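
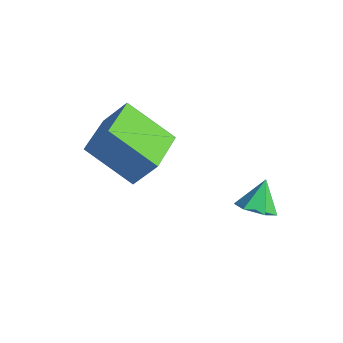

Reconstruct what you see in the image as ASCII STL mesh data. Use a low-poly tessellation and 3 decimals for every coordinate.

solid 
facet normal 0.264 -0.596 -0.758
outer loop
vertex 0.423 -0.272 1.527
vertex -0.218 -0.107 1.174
vertex 0.393 0.312 1.057
endloop
endfacet
facet normal 0.729 0.451 0.514
outer loop
vertex 0.423 -0.272 1.527
vertex 0.393 0.312 1.057
vertex -0.542 0.627 2.106
endloop
endfacet
facet normal 0.264 -0.597 -0.758
outer loop
vertex 0.393 0.312 1.057
vertex -0.218 -0.107 1.174
vertex -0.247 0.477 0.704
endloop
endfacet
facet normal 0.273 0.961 -0.045
outer loop
vertex 0.393 0.312 1.057
vertex -0.247 0.477 0.704
vertex -0.542 0.627 2.106
endloop
endfacet
facet normal 0.263 -0.597 -0.758
outer loop
vertex -0.247 0.477 0.704
vertex -0.218 -0.107 1.174
vertex -0.859 0.059 0.821
endloop
endfacet
facet normal -0.578 0.789 -0.206
outer loop
vertex -0.247 0.477 0.704
vertex -0.859 0.059 0.821
vertex -0.542 0.627 2.106
endloop
endfacet
facet normal 0.264 -0.596 -0.759
outer loop
vertex -0.859 0.059 0.821
vertex -0.218 -0.107 1.174
vertex -0.829 -0.525 1.29
endloop
endfacet
facet normal -0.975 0.106 0.194
outer loop
vertex -0.859 0.059 0.821
vertex -0.829 -0.525 1.29
vertex -0.542 0.627 2.106
endloop
endfacet
facet normal 0.264 -0.596 -0.758
outer loop
vertex -0.829 -0.525 1.29
vertex -0.218 -0.107 1.174
vertex -0.189 -0.691 1.643
endloop
endfacet
facet normal -0.520 -0.404 0.753
outer loop
vertex -0.829 -0.525 1.29
vertex -0.189 -0.691 1.643
vertex -0.542 0.627 2.106
endloop
endfacet
facet normal 0.264 -0.596 -0.758
outer loop
vertex -0.189 -0.691 1.643
vertex -0.218 -0.107 1.174
vertex 0.423 -0.272 1.527
endloop
endfacet
facet normal 0.332 -0.232 0.914
outer loop
vertex -0.189 -0.691 1.643
vertex 0.423 -0.272 1.527
vertex -0.542 0.627 2.106
endloop
endfacet
facet normal -0.444 -0.381 -0.811
outer loop
vertex -4.16 -4.163 4.143
vertex -5.103 -2.62 3.935
vertex -2.603 -3.377 2.921
endloop
endfacet
facet normal 0.518 -0.848 0.115
outer loop
vertex -1.977 -2.84 4.065
vertex -4.16 -4.163 4.143
vertex -2.603 -3.377 2.921
endloop
endfacet
facet normal -0.444 -0.381 -0.811
outer loop
vertex -2.603 -3.377 2.921
vertex -5.103 -2.62 3.935
vertex -3.546 -1.834 2.713
endloop
endfacet
facet normal 0.731 0.370 -0.574
outer loop
vertex -3.546 -1.834 2.713
vertex -1.977 -2.84 4.065
vertex -2.603 -3.377 2.921
endloop
endfacet
facet normal -0.731 -0.370 0.574
outer loop
vertex -4.16 -4.163 4.143
vertex -4.477 -2.083 5.079
vertex -5.103 -2.62 3.935
endloop
endfacet
facet normal 0.518 -0.848 0.115
outer loop
vertex -3.534 -3.626 5.287
vertex -4.16 -4.163 4.143
vertex -1.977 -2.84 4.065
endloop
endfacet
facet normal -0.731 -0.370 0.574
outer loop
vertex -3.534 -3.626 5.287
vertex -4.477 -2.083 5.079
vertex -4.16 -4.163 4.143
endloop
endfacet
facet normal -0.518 0.848 -0.115
outer loop
vertex -5.103 -2.62 3.935
vertex -4.477 -2.083 5.079
vertex -3.546 -1.834 2.713
endloop
endfacet
facet normal 0.731 0.370 -0.574
outer loop
vertex -2.92 -1.297 3.857
vertex -1.977 -2.84 4.065
vertex -3.546 -1.834 2.713
endloop
endfacet
facet normal -0.518 0.848 -0.115
outer loop
vertex -3.546 -1.834 2.713
vertex -4.477 -2.083 5.079
vertex -2.92 -1.297 3.857
endloop
endfacet
facet normal 0.444 0.381 0.811
outer loop
vertex -2.92 -1.297 3.857
vertex -3.534 -3.626 5.287
vertex -1.977 -2.84 4.065
endloop
endfacet
facet normal 0.444 0.381 0.811
outer loop
vertex -4.477 -2.083 5.079
vertex -3.534 -3.626 5.287
vertex -2.92 -1.297 3.857
endloop
endfacet

endsolid


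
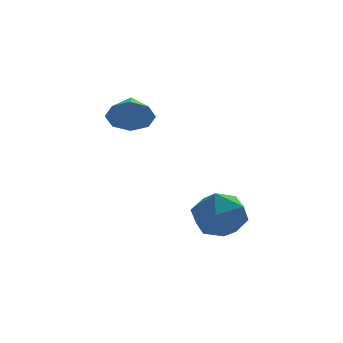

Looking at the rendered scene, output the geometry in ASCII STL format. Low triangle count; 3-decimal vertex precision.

solid 
facet normal -0.165 -0.890 -0.426
outer loop
vertex 0.697 -0.492 0.001
vertex 0.034 -0.644 0.575
vertex 0.096 -0.27 -0.23
endloop
endfacet
facet normal 0.460 0.748 -0.478
outer loop
vertex 0.697 -0.492 0.001
vertex 0.096 -0.27 -0.23
vertex 0.246 0.504 1.125
endloop
endfacet
facet normal -0.165 -0.890 -0.426
outer loop
vertex 0.096 -0.27 -0.23
vertex 0.034 -0.644 0.575
vertex -0.542 -0.267 0.011
endloop
endfacet
facet normal -0.175 0.863 -0.474
outer loop
vertex 0.096 -0.27 -0.23
vertex -0.542 -0.267 0.011
vertex 0.246 0.504 1.125
endloop
endfacet
facet normal -0.165 -0.889 -0.426
outer loop
vertex -0.542 -0.267 0.011
vertex 0.034 -0.644 0.575
vertex -0.842 -0.485 0.582
endloop
endfacet
facet normal -0.656 0.753 -0.057
outer loop
vertex -0.542 -0.267 0.011
vertex -0.842 -0.485 0.582
vertex 0.246 0.504 1.125
endloop
endfacet
facet normal -0.165 -0.890 -0.426
outer loop
vertex -0.842 -0.485 0.582
vertex 0.034 -0.644 0.575
vertex -0.629 -0.796 1.149
endloop
endfacet
facet normal -0.700 0.481 0.527
outer loop
vertex -0.842 -0.485 0.582
vertex -0.629 -0.796 1.149
vertex 0.246 0.504 1.125
endloop
endfacet
facet normal -0.164 -0.890 -0.426
outer loop
vertex -0.629 -0.796 1.149
vertex 0.034 -0.644 0.575
vertex -0.028 -1.018 1.381
endloop
endfacet
facet normal -0.284 0.209 0.936
outer loop
vertex -0.629 -0.796 1.149
vertex -0.028 -1.018 1.381
vertex 0.246 0.504 1.125
endloop
endfacet
facet normal -0.165 -0.890 -0.426
outer loop
vertex -0.028 -1.018 1.381
vertex 0.034 -0.644 0.575
vertex 0.609 -1.021 1.14
endloop
endfacet
facet normal 0.353 0.093 0.931
outer loop
vertex -0.028 -1.018 1.381
vertex 0.609 -1.021 1.14
vertex 0.246 0.504 1.125
endloop
endfacet
facet normal -0.165 -0.890 -0.426
outer loop
vertex 0.609 -1.021 1.14
vertex 0.034 -0.644 0.575
vertex 0.909 -0.803 0.569
endloop
endfacet
facet normal 0.833 0.203 0.515
outer loop
vertex 0.609 -1.021 1.14
vertex 0.909 -0.803 0.569
vertex 0.246 0.504 1.125
endloop
endfacet
facet normal -0.165 -0.890 -0.426
outer loop
vertex 0.909 -0.803 0.569
vertex 0.034 -0.644 0.575
vertex 0.697 -0.492 0.001
endloop
endfacet
facet normal 0.878 0.474 -0.068
outer loop
vertex 0.909 -0.803 0.569
vertex 0.697 -0.492 0.001
vertex 0.246 0.504 1.125
endloop
endfacet
facet normal -0.617 0.301 0.727
outer loop
vertex 2.319 -2.345 -2.895
vertex 1.692 -3.267 -3.045
vertex 2.547 -3.281 -2.314
endloop
endfacet
facet normal 0.048 0.535 0.843
outer loop
vertex 2.319 -2.345 -2.895
vertex 2.547 -3.281 -2.314
vertex 3.386 -2.67 -2.749
endloop
endfacet
facet normal 0.244 0.928 0.282
outer loop
vertex 2.319 -2.345 -2.895
vertex 3.386 -2.67 -2.749
vertex 3.049 -2.278 -3.748
endloop
endfacet
facet normal -0.298 0.937 -0.182
outer loop
vertex 2.319 -2.345 -2.895
vertex 3.049 -2.278 -3.748
vertex 2.002 -2.647 -3.931
endloop
endfacet
facet normal -0.830 0.549 0.094
outer loop
vertex 2.319 -2.345 -2.895
vertex 2.002 -2.647 -3.931
vertex 1.692 -3.267 -3.045
endloop
endfacet
facet normal 0.479 -0.033 0.877
outer loop
vertex 3.386 -2.67 -2.749
vertex 2.547 -3.281 -2.314
vertex 3.418 -3.793 -2.809
endloop
endfacet
facet normal -0.596 -0.411 0.689
outer loop
vertex 2.547 -3.281 -2.314
vertex 1.692 -3.267 -3.045
vertex 2.371 -4.162 -2.992
endloop
endfacet
facet normal -0.942 -0.009 -0.336
outer loop
vertex 1.692 -3.267 -3.045
vertex 2.002 -2.647 -3.931
vertex 2.034 -3.77 -3.991
endloop
endfacet
facet normal -0.081 0.618 -0.782
outer loop
vertex 2.002 -2.647 -3.931
vertex 3.049 -2.278 -3.748
vertex 2.873 -3.159 -4.426
endloop
endfacet
facet normal 0.797 0.603 -0.032
outer loop
vertex 3.049 -2.278 -3.748
vertex 3.386 -2.67 -2.749
vertex 3.728 -3.173 -3.695
endloop
endfacet
facet normal 0.298 -0.937 0.182
outer loop
vertex 3.101 -4.095 -3.845
vertex 3.418 -3.793 -2.809
vertex 2.371 -4.162 -2.992
endloop
endfacet
facet normal -0.244 -0.928 -0.282
outer loop
vertex 3.101 -4.095 -3.845
vertex 2.371 -4.162 -2.992
vertex 2.034 -3.77 -3.991
endloop
endfacet
facet normal -0.048 -0.535 -0.843
outer loop
vertex 3.101 -4.095 -3.845
vertex 2.034 -3.77 -3.991
vertex 2.873 -3.159 -4.426
endloop
endfacet
facet normal 0.617 -0.301 -0.727
outer loop
vertex 3.101 -4.095 -3.845
vertex 2.873 -3.159 -4.426
vertex 3.728 -3.173 -3.695
endloop
endfacet
facet normal 0.830 -0.549 -0.094
outer loop
vertex 3.101 -4.095 -3.845
vertex 3.728 -3.173 -3.695
vertex 3.418 -3.793 -2.809
endloop
endfacet
facet normal 0.081 -0.618 0.782
outer loop
vertex 2.371 -4.162 -2.992
vertex 3.418 -3.793 -2.809
vertex 2.547 -3.281 -2.314
endloop
endfacet
facet normal -0.797 -0.603 0.032
outer loop
vertex 2.034 -3.77 -3.991
vertex 2.371 -4.162 -2.992
vertex 1.692 -3.267 -3.045
endloop
endfacet
facet normal -0.479 0.033 -0.877
outer loop
vertex 2.873 -3.159 -4.426
vertex 2.034 -3.77 -3.991
vertex 2.002 -2.647 -3.931
endloop
endfacet
facet normal 0.596 0.411 -0.689
outer loop
vertex 3.728 -3.173 -3.695
vertex 2.873 -3.159 -4.426
vertex 3.049 -2.278 -3.748
endloop
endfacet
facet normal 0.942 0.009 0.336
outer loop
vertex 3.418 -3.793 -2.809
vertex 3.728 -3.173 -3.695
vertex 3.386 -2.67 -2.749
endloop
endfacet

endsolid


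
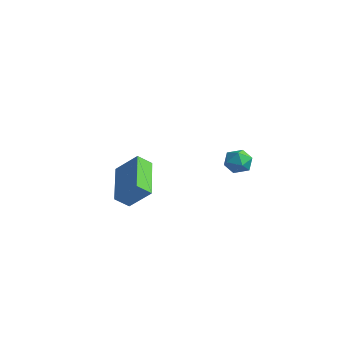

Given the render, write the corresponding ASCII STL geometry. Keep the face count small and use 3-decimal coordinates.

solid 
facet normal 0.263 0.898 0.353
outer loop
vertex -1.313 2.43 -0.026
vertex -1.559 2.24 0.641
vertex -0.859 2.108 0.456
endloop
endfacet
facet normal 0.690 0.700 -0.182
outer loop
vertex -1.313 2.43 -0.026
vertex -0.859 2.108 0.456
vertex -0.845 1.91 -0.253
endloop
endfacet
facet normal 0.285 0.587 -0.758
outer loop
vertex -1.313 2.43 -0.026
vertex -0.845 1.91 -0.253
vertex -1.536 1.919 -0.506
endloop
endfacet
facet normal -0.393 0.715 -0.578
outer loop
vertex -1.313 2.43 -0.026
vertex -1.536 1.919 -0.506
vertex -1.978 2.123 0.047
endloop
endfacet
facet normal -0.407 0.907 0.108
outer loop
vertex -1.313 2.43 -0.026
vertex -1.978 2.123 0.047
vertex -1.559 2.24 0.641
endloop
endfacet
facet normal 0.997 0.081 -0.003
outer loop
vertex -0.845 1.91 -0.253
vertex -0.859 2.108 0.456
vertex -0.802 1.397 0.273
endloop
endfacet
facet normal 0.304 0.400 0.865
outer loop
vertex -0.859 2.108 0.456
vertex -1.559 2.24 0.641
vertex -1.244 1.601 0.826
endloop
endfacet
facet normal -0.780 0.415 0.468
outer loop
vertex -1.559 2.24 0.641
vertex -1.978 2.123 0.047
vertex -1.935 1.61 0.573
endloop
endfacet
facet normal -0.758 0.105 -0.644
outer loop
vertex -1.978 2.123 0.047
vertex -1.536 1.919 -0.506
vertex -1.921 1.412 -0.136
endloop
endfacet
facet normal 0.341 -0.103 -0.935
outer loop
vertex -1.536 1.919 -0.506
vertex -0.845 1.91 -0.253
vertex -1.221 1.28 -0.321
endloop
endfacet
facet normal 0.393 -0.715 0.578
outer loop
vertex -1.467 1.09 0.346
vertex -0.802 1.397 0.273
vertex -1.244 1.601 0.826
endloop
endfacet
facet normal -0.285 -0.587 0.758
outer loop
vertex -1.467 1.09 0.346
vertex -1.244 1.601 0.826
vertex -1.935 1.61 0.573
endloop
endfacet
facet normal -0.690 -0.700 0.182
outer loop
vertex -1.467 1.09 0.346
vertex -1.935 1.61 0.573
vertex -1.921 1.412 -0.136
endloop
endfacet
facet normal -0.263 -0.898 -0.353
outer loop
vertex -1.467 1.09 0.346
vertex -1.921 1.412 -0.136
vertex -1.221 1.28 -0.321
endloop
endfacet
facet normal 0.407 -0.907 -0.108
outer loop
vertex -1.467 1.09 0.346
vertex -1.221 1.28 -0.321
vertex -0.802 1.397 0.273
endloop
endfacet
facet normal 0.758 -0.105 0.644
outer loop
vertex -1.244 1.601 0.826
vertex -0.802 1.397 0.273
vertex -0.859 2.108 0.456
endloop
endfacet
facet normal -0.341 0.103 0.935
outer loop
vertex -1.935 1.61 0.573
vertex -1.244 1.601 0.826
vertex -1.559 2.24 0.641
endloop
endfacet
facet normal -0.997 -0.081 0.003
outer loop
vertex -1.921 1.412 -0.136
vertex -1.935 1.61 0.573
vertex -1.978 2.123 0.047
endloop
endfacet
facet normal -0.304 -0.400 -0.865
outer loop
vertex -1.221 1.28 -0.321
vertex -1.921 1.412 -0.136
vertex -1.536 1.919 -0.506
endloop
endfacet
facet normal 0.780 -0.415 -0.468
outer loop
vertex -0.802 1.397 0.273
vertex -1.221 1.28 -0.321
vertex -0.845 1.91 -0.253
endloop
endfacet
facet normal -0.674 0.669 0.313
outer loop
vertex -2.892 -2.983 1.779
vertex -2.579 -2.412 1.232
vertex -3.802 -3.434 0.786
endloop
endfacet
facet normal -0.369 -0.671 0.643
outer loop
vertex -2.341 -4.888 0.108
vertex -2.892 -2.983 1.779
vertex -3.802 -3.434 0.786
endloop
endfacet
facet normal -0.674 0.669 0.314
outer loop
vertex -3.802 -3.434 0.786
vertex -2.579 -2.412 1.232
vertex -3.489 -2.863 0.24
endloop
endfacet
facet normal -0.640 -0.318 -0.699
outer loop
vertex -3.489 -2.863 0.24
vertex -2.341 -4.888 0.108
vertex -3.802 -3.434 0.786
endloop
endfacet
facet normal 0.641 0.318 0.699
outer loop
vertex -2.892 -2.983 1.779
vertex -1.118 -3.866 0.554
vertex -2.579 -2.412 1.232
endloop
endfacet
facet normal -0.369 -0.671 0.643
outer loop
vertex -1.431 -4.437 1.1
vertex -2.892 -2.983 1.779
vertex -2.341 -4.888 0.108
endloop
endfacet
facet normal 0.641 0.317 0.699
outer loop
vertex -1.431 -4.437 1.1
vertex -1.118 -3.866 0.554
vertex -2.892 -2.983 1.779
endloop
endfacet
facet normal 0.369 0.671 -0.643
outer loop
vertex -2.579 -2.412 1.232
vertex -1.118 -3.866 0.554
vertex -3.489 -2.863 0.24
endloop
endfacet
facet normal -0.641 -0.318 -0.699
outer loop
vertex -2.028 -4.317 -0.439
vertex -2.341 -4.888 0.108
vertex -3.489 -2.863 0.24
endloop
endfacet
facet normal 0.369 0.671 -0.643
outer loop
vertex -3.489 -2.863 0.24
vertex -1.118 -3.866 0.554
vertex -2.028 -4.317 -0.439
endloop
endfacet
facet normal 0.673 -0.669 -0.313
outer loop
vertex -2.028 -4.317 -0.439
vertex -1.431 -4.437 1.1
vertex -2.341 -4.888 0.108
endloop
endfacet
facet normal 0.674 -0.669 -0.314
outer loop
vertex -1.118 -3.866 0.554
vertex -1.431 -4.437 1.1
vertex -2.028 -4.317 -0.439
endloop
endfacet

endsolid


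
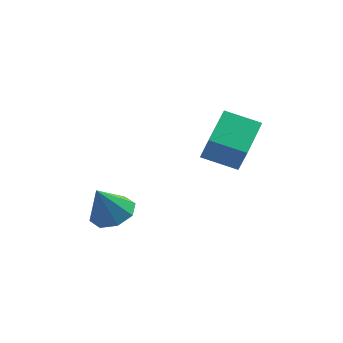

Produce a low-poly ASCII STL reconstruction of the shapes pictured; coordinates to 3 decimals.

solid 
facet normal 0.340 0.254 -0.906
outer loop
vertex -1.342 -2.451 -0.183
vertex -2.218 -1.942 -0.369
vertex -1.306 -1.696 0.042
endloop
endfacet
facet normal 0.658 -0.244 0.713
outer loop
vertex -1.342 -2.451 -0.183
vertex -1.306 -1.696 0.042
vertex -2.802 -2.378 1.189
endloop
endfacet
facet normal 0.340 0.252 -0.906
outer loop
vertex -1.306 -1.696 0.042
vertex -2.218 -1.942 -0.369
vertex -1.804 -1.085 0.025
endloop
endfacet
facet normal 0.445 0.385 0.809
outer loop
vertex -1.306 -1.696 0.042
vertex -1.804 -1.085 0.025
vertex -2.802 -2.378 1.189
endloop
endfacet
facet normal 0.339 0.253 -0.906
outer loop
vertex -1.804 -1.085 0.025
vertex -2.218 -1.942 -0.369
vertex -2.545 -0.977 -0.222
endloop
endfacet
facet normal -0.125 0.715 0.688
outer loop
vertex -1.804 -1.085 0.025
vertex -2.545 -0.977 -0.222
vertex -2.802 -2.378 1.189
endloop
endfacet
facet normal 0.339 0.253 -0.906
outer loop
vertex -2.545 -0.977 -0.222
vertex -2.218 -1.942 -0.369
vertex -3.094 -1.434 -0.555
endloop
endfacet
facet normal -0.717 0.555 0.421
outer loop
vertex -2.545 -0.977 -0.222
vertex -3.094 -1.434 -0.555
vertex -2.802 -2.378 1.189
endloop
endfacet
facet normal 0.339 0.254 -0.906
outer loop
vertex -3.094 -1.434 -0.555
vertex -2.218 -1.942 -0.369
vertex -3.13 -2.189 -0.78
endloop
endfacet
facet normal -0.986 -0.002 0.164
outer loop
vertex -3.094 -1.434 -0.555
vertex -3.13 -2.189 -0.78
vertex -2.802 -2.378 1.189
endloop
endfacet
facet normal 0.339 0.254 -0.906
outer loop
vertex -3.13 -2.189 -0.78
vertex -2.218 -1.942 -0.369
vertex -2.631 -2.799 -0.764
endloop
endfacet
facet normal -0.773 -0.631 0.068
outer loop
vertex -3.13 -2.189 -0.78
vertex -2.631 -2.799 -0.764
vertex -2.802 -2.378 1.189
endloop
endfacet
facet normal 0.341 0.253 -0.905
outer loop
vertex -2.631 -2.799 -0.764
vertex -2.218 -1.942 -0.369
vertex -1.891 -2.908 -0.516
endloop
endfacet
facet normal -0.205 -0.960 0.189
outer loop
vertex -2.631 -2.799 -0.764
vertex -1.891 -2.908 -0.516
vertex -2.802 -2.378 1.189
endloop
endfacet
facet normal 0.339 0.253 -0.906
outer loop
vertex -1.891 -2.908 -0.516
vertex -2.218 -1.942 -0.369
vertex -1.342 -2.451 -0.183
endloop
endfacet
facet normal 0.389 -0.800 0.457
outer loop
vertex -1.891 -2.908 -0.516
vertex -1.342 -2.451 -0.183
vertex -2.802 -2.378 1.189
endloop
endfacet
facet normal -0.939 0.134 0.318
outer loop
vertex 1.625 -1.347 3.738
vertex 2.124 0.544 4.414
vertex 1.248 -0.76 2.376
endloop
endfacet
facet normal -0.241 -0.914 -0.327
outer loop
vertex 2.816 -0.984 1.846
vertex 1.625 -1.347 3.738
vertex 1.248 -0.76 2.376
endloop
endfacet
facet normal -0.939 0.134 0.318
outer loop
vertex 1.248 -0.76 2.376
vertex 2.124 0.544 4.414
vertex 1.747 1.131 3.052
endloop
endfacet
facet normal -0.246 0.383 -0.890
outer loop
vertex 1.747 1.131 3.052
vertex 2.816 -0.984 1.846
vertex 1.248 -0.76 2.376
endloop
endfacet
facet normal 0.246 -0.383 0.890
outer loop
vertex 1.625 -1.347 3.738
vertex 3.692 0.32 3.884
vertex 2.124 0.544 4.414
endloop
endfacet
facet normal -0.241 -0.914 -0.327
outer loop
vertex 3.193 -1.571 3.208
vertex 1.625 -1.347 3.738
vertex 2.816 -0.984 1.846
endloop
endfacet
facet normal 0.246 -0.383 0.890
outer loop
vertex 3.193 -1.571 3.208
vertex 3.692 0.32 3.884
vertex 1.625 -1.347 3.738
endloop
endfacet
facet normal 0.241 0.914 0.327
outer loop
vertex 2.124 0.544 4.414
vertex 3.692 0.32 3.884
vertex 1.747 1.131 3.052
endloop
endfacet
facet normal -0.246 0.383 -0.890
outer loop
vertex 3.315 0.907 2.522
vertex 2.816 -0.984 1.846
vertex 1.747 1.131 3.052
endloop
endfacet
facet normal 0.241 0.914 0.327
outer loop
vertex 1.747 1.131 3.052
vertex 3.692 0.32 3.884
vertex 3.315 0.907 2.522
endloop
endfacet
facet normal 0.939 -0.134 -0.318
outer loop
vertex 3.315 0.907 2.522
vertex 3.193 -1.571 3.208
vertex 2.816 -0.984 1.846
endloop
endfacet
facet normal 0.939 -0.134 -0.318
outer loop
vertex 3.692 0.32 3.884
vertex 3.193 -1.571 3.208
vertex 3.315 0.907 2.522
endloop
endfacet

endsolid


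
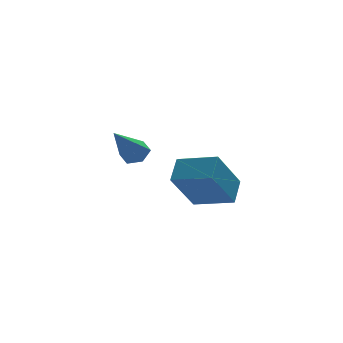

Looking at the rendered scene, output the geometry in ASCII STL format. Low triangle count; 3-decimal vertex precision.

solid 
facet normal -0.452 -0.701 -0.552
outer loop
vertex 2.88 -4.82 -1.2
vertex 1.737 -3.782 -1.582
vertex 3.937 -4.243 -2.797
endloop
endfacet
facet normal 0.719 -0.653 0.240
outer loop
vertex 4.443 -3.458 -2.178
vertex 2.88 -4.82 -1.2
vertex 3.937 -4.243 -2.797
endloop
endfacet
facet normal -0.452 -0.700 -0.552
outer loop
vertex 3.937 -4.243 -2.797
vertex 1.737 -3.782 -1.582
vertex 2.794 -3.205 -3.178
endloop
endfacet
facet normal 0.528 0.289 -0.798
outer loop
vertex 2.794 -3.205 -3.178
vertex 4.443 -3.458 -2.178
vertex 3.937 -4.243 -2.797
endloop
endfacet
facet normal -0.529 -0.289 0.798
outer loop
vertex 2.88 -4.82 -1.2
vertex 2.243 -2.997 -0.963
vertex 1.737 -3.782 -1.582
endloop
endfacet
facet normal 0.719 -0.652 0.240
outer loop
vertex 3.386 -4.035 -0.582
vertex 2.88 -4.82 -1.2
vertex 4.443 -3.458 -2.178
endloop
endfacet
facet normal -0.528 -0.288 0.799
outer loop
vertex 3.386 -4.035 -0.582
vertex 2.243 -2.997 -0.963
vertex 2.88 -4.82 -1.2
endloop
endfacet
facet normal -0.719 0.653 -0.240
outer loop
vertex 1.737 -3.782 -1.582
vertex 2.243 -2.997 -0.963
vertex 2.794 -3.205 -3.178
endloop
endfacet
facet normal 0.528 0.288 -0.799
outer loop
vertex 3.3 -2.42 -2.56
vertex 4.443 -3.458 -2.178
vertex 2.794 -3.205 -3.178
endloop
endfacet
facet normal -0.719 0.652 -0.240
outer loop
vertex 2.794 -3.205 -3.178
vertex 2.243 -2.997 -0.963
vertex 3.3 -2.42 -2.56
endloop
endfacet
facet normal 0.452 0.701 0.552
outer loop
vertex 3.3 -2.42 -2.56
vertex 3.386 -4.035 -0.582
vertex 4.443 -3.458 -2.178
endloop
endfacet
facet normal 0.452 0.700 0.552
outer loop
vertex 2.243 -2.997 -0.963
vertex 3.386 -4.035 -0.582
vertex 3.3 -2.42 -2.56
endloop
endfacet
facet normal 0.539 0.420 -0.730
outer loop
vertex 2.257 0.829 -1.595
vertex 1.866 0.597 -2.017
vertex 1.762 1.157 -1.772
endloop
endfacet
facet normal 0.117 0.603 0.789
outer loop
vertex 2.257 0.829 -1.595
vertex 1.762 1.157 -1.772
vertex 0.794 -0.237 -0.563
endloop
endfacet
facet normal 0.540 0.420 -0.730
outer loop
vertex 1.762 1.157 -1.772
vertex 1.866 0.597 -2.017
vertex 1.371 0.926 -2.194
endloop
endfacet
facet normal -0.679 0.690 0.252
outer loop
vertex 1.762 1.157 -1.772
vertex 1.371 0.926 -2.194
vertex 0.794 -0.237 -0.563
endloop
endfacet
facet normal 0.539 0.419 -0.731
outer loop
vertex 1.371 0.926 -2.194
vertex 1.866 0.597 -2.017
vertex 1.475 0.366 -2.438
endloop
endfacet
facet normal -0.937 -0.023 -0.348
outer loop
vertex 1.371 0.926 -2.194
vertex 1.475 0.366 -2.438
vertex 0.794 -0.237 -0.563
endloop
endfacet
facet normal 0.539 0.419 -0.731
outer loop
vertex 1.475 0.366 -2.438
vertex 1.866 0.597 -2.017
vertex 1.971 0.037 -2.261
endloop
endfacet
facet normal -0.399 -0.821 -0.409
outer loop
vertex 1.475 0.366 -2.438
vertex 1.971 0.037 -2.261
vertex 0.794 -0.237 -0.563
endloop
endfacet
facet normal 0.538 0.419 -0.731
outer loop
vertex 1.971 0.037 -2.261
vertex 1.866 0.597 -2.017
vertex 2.362 0.269 -1.84
endloop
endfacet
facet normal 0.399 -0.908 0.130
outer loop
vertex 1.971 0.037 -2.261
vertex 2.362 0.269 -1.84
vertex 0.794 -0.237 -0.563
endloop
endfacet
facet normal 0.539 0.420 -0.730
outer loop
vertex 2.362 0.269 -1.84
vertex 1.866 0.597 -2.017
vertex 2.257 0.829 -1.595
endloop
endfacet
facet normal 0.656 -0.196 0.729
outer loop
vertex 2.362 0.269 -1.84
vertex 2.257 0.829 -1.595
vertex 0.794 -0.237 -0.563
endloop
endfacet

endsolid


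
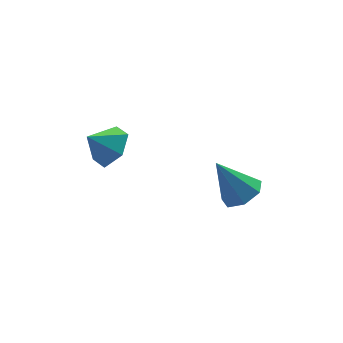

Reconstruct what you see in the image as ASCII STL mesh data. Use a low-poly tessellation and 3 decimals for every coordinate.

solid 
facet normal 0.410 -0.341 -0.846
outer loop
vertex 3.825 -1.745 -1.552
vertex 3.138 -1.712 -1.898
vertex 3.68 -1.167 -1.855
endloop
endfacet
facet normal 0.658 0.472 0.586
outer loop
vertex 3.825 -1.745 -1.552
vertex 3.68 -1.167 -1.855
vertex 2.462 -1.148 -0.502
endloop
endfacet
facet normal 0.409 -0.340 -0.846
outer loop
vertex 3.68 -1.167 -1.855
vertex 3.138 -1.712 -1.898
vertex 3.127 -0.999 -2.19
endloop
endfacet
facet normal 0.195 0.967 0.162
outer loop
vertex 3.68 -1.167 -1.855
vertex 3.127 -0.999 -2.19
vertex 2.462 -1.148 -0.502
endloop
endfacet
facet normal 0.410 -0.340 -0.846
outer loop
vertex 3.127 -0.999 -2.19
vertex 3.138 -1.712 -1.898
vertex 2.582 -1.368 -2.306
endloop
endfacet
facet normal -0.535 0.834 -0.137
outer loop
vertex 3.127 -0.999 -2.19
vertex 2.582 -1.368 -2.306
vertex 2.462 -1.148 -0.502
endloop
endfacet
facet normal 0.410 -0.341 -0.846
outer loop
vertex 2.582 -1.368 -2.306
vertex 3.138 -1.712 -1.898
vertex 2.456 -1.996 -2.114
endloop
endfacet
facet normal -0.982 0.171 -0.086
outer loop
vertex 2.582 -1.368 -2.306
vertex 2.456 -1.996 -2.114
vertex 2.462 -1.148 -0.502
endloop
endfacet
facet normal 0.410 -0.341 -0.846
outer loop
vertex 2.456 -1.996 -2.114
vertex 3.138 -1.712 -1.898
vertex 2.843 -2.409 -1.76
endloop
endfacet
facet normal -0.808 -0.520 0.277
outer loop
vertex 2.456 -1.996 -2.114
vertex 2.843 -2.409 -1.76
vertex 2.462 -1.148 -0.502
endloop
endfacet
facet normal 0.410 -0.341 -0.846
outer loop
vertex 2.843 -2.409 -1.76
vertex 3.138 -1.712 -1.898
vertex 3.452 -2.297 -1.51
endloop
endfacet
facet normal -0.146 -0.720 0.678
outer loop
vertex 2.843 -2.409 -1.76
vertex 3.452 -2.297 -1.51
vertex 2.462 -1.148 -0.502
endloop
endfacet
facet normal 0.410 -0.341 -0.846
outer loop
vertex 3.452 -2.297 -1.51
vertex 3.138 -1.712 -1.898
vertex 3.825 -1.745 -1.552
endloop
endfacet
facet normal 0.506 -0.280 0.816
outer loop
vertex 3.452 -2.297 -1.51
vertex 3.825 -1.745 -1.552
vertex 2.462 -1.148 -0.502
endloop
endfacet
facet normal 0.717 -0.170 -0.676
outer loop
vertex -0.281 -0.427 1.546
vertex -0.798 -0.196 0.939
vertex -0.315 0.368 1.31
endloop
endfacet
facet normal 0.150 0.287 0.946
outer loop
vertex -0.281 -0.427 1.546
vertex -0.315 0.368 1.31
vertex -1.522 -0.024 1.621
endloop
endfacet
facet normal 0.718 -0.171 -0.674
outer loop
vertex -0.315 0.368 1.31
vertex -0.798 -0.196 0.939
vertex -0.831 0.598 0.702
endloop
endfacet
facet normal -0.162 0.869 0.467
outer loop
vertex -0.315 0.368 1.31
vertex -0.831 0.598 0.702
vertex -1.522 -0.024 1.621
endloop
endfacet
facet normal 0.718 -0.172 -0.675
outer loop
vertex -0.831 0.598 0.702
vertex -0.798 -0.196 0.939
vertex -1.314 0.034 0.332
endloop
endfacet
facet normal -0.728 0.680 -0.087
outer loop
vertex -0.831 0.598 0.702
vertex -1.314 0.034 0.332
vertex -1.522 -0.024 1.621
endloop
endfacet
facet normal 0.718 -0.171 -0.675
outer loop
vertex -1.314 0.034 0.332
vertex -0.798 -0.196 0.939
vertex -1.281 -0.76 0.568
endloop
endfacet
facet normal -0.983 -0.089 -0.163
outer loop
vertex -1.314 0.034 0.332
vertex -1.281 -0.76 0.568
vertex -1.522 -0.024 1.621
endloop
endfacet
facet normal 0.718 -0.171 -0.675
outer loop
vertex -1.281 -0.76 0.568
vertex -0.798 -0.196 0.939
vertex -0.764 -0.991 1.176
endloop
endfacet
facet normal -0.671 -0.671 0.316
outer loop
vertex -1.281 -0.76 0.568
vertex -0.764 -0.991 1.176
vertex -1.522 -0.024 1.621
endloop
endfacet
facet normal 0.717 -0.171 -0.676
outer loop
vertex -0.764 -0.991 1.176
vertex -0.798 -0.196 0.939
vertex -0.281 -0.427 1.546
endloop
endfacet
facet normal -0.104 -0.482 0.870
outer loop
vertex -0.764 -0.991 1.176
vertex -0.281 -0.427 1.546
vertex -1.522 -0.024 1.621
endloop
endfacet

endsolid


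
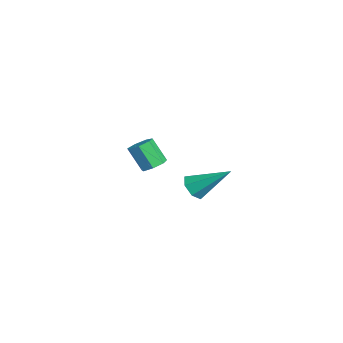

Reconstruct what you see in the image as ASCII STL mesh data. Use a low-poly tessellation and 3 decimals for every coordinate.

solid 
facet normal -0.334 -0.726 -0.601
outer loop
vertex 2.665 -0.652 -0.356
vertex 2.217 -0.84 0.12
vertex 2.138 -0.388 -0.382
endloop
endfacet
facet normal 0.388 0.718 -0.579
outer loop
vertex 2.665 -0.652 -0.356
vertex 2.138 -0.388 -0.382
vertex 2.863 0.56 1.28
endloop
endfacet
facet normal -0.335 -0.726 -0.601
outer loop
vertex 2.138 -0.388 -0.382
vertex 2.217 -0.84 0.12
vertex 1.671 -0.464 -0.03
endloop
endfacet
facet normal -0.385 0.864 -0.325
outer loop
vertex 2.138 -0.388 -0.382
vertex 1.671 -0.464 -0.03
vertex 2.863 0.56 1.28
endloop
endfacet
facet normal -0.335 -0.726 -0.601
outer loop
vertex 1.671 -0.464 -0.03
vertex 2.217 -0.84 0.12
vertex 1.615 -0.823 0.435
endloop
endfacet
facet normal -0.792 0.525 0.310
outer loop
vertex 1.671 -0.464 -0.03
vertex 1.615 -0.823 0.435
vertex 2.863 0.56 1.28
endloop
endfacet
facet normal -0.335 -0.725 -0.602
outer loop
vertex 1.615 -0.823 0.435
vertex 2.217 -0.84 0.12
vertex 2.012 -1.195 0.662
endloop
endfacet
facet normal -0.526 -0.044 0.849
outer loop
vertex 1.615 -0.823 0.435
vertex 2.012 -1.195 0.662
vertex 2.863 0.56 1.28
endloop
endfacet
facet normal -0.335 -0.725 -0.602
outer loop
vertex 2.012 -1.195 0.662
vertex 2.217 -0.84 0.12
vertex 2.564 -1.3 0.481
endloop
endfacet
facet normal 0.211 -0.414 0.885
outer loop
vertex 2.012 -1.195 0.662
vertex 2.564 -1.3 0.481
vertex 2.863 0.56 1.28
endloop
endfacet
facet normal -0.335 -0.725 -0.602
outer loop
vertex 2.564 -1.3 0.481
vertex 2.217 -0.84 0.12
vertex 2.855 -1.058 0.028
endloop
endfacet
facet normal 0.867 -0.308 0.392
outer loop
vertex 2.564 -1.3 0.481
vertex 2.855 -1.058 0.028
vertex 2.863 0.56 1.28
endloop
endfacet
facet normal -0.335 -0.725 -0.601
outer loop
vertex 2.855 -1.058 0.028
vertex 2.217 -0.84 0.12
vertex 2.665 -0.652 -0.356
endloop
endfacet
facet normal 0.945 0.197 -0.260
outer loop
vertex 2.855 -1.058 0.028
vertex 2.665 -0.652 -0.356
vertex 2.863 0.56 1.28
endloop
endfacet
facet normal 0.386 0.400 -0.831
outer loop
vertex -2.849 -2.051 -1.771
vertex -3.186 -1.516 -1.67
vertex -2.597 -1.661 -1.466
endloop
endfacet
facet normal 0.803 -0.589 0.089
outer loop
vertex -2.849 -2.051 -1.771
vertex -2.597 -1.661 -1.466
vertex -3.376 -2.598 -0.631
endloop
endfacet
facet normal 0.803 -0.589 0.089
outer loop
vertex -3.376 -2.598 -0.631
vertex -2.597 -1.661 -1.466
vertex -3.124 -2.208 -0.327
endloop
endfacet
facet normal -0.384 -0.400 0.832
outer loop
vertex -3.376 -2.598 -0.631
vertex -3.124 -2.208 -0.327
vertex -3.714 -2.064 -0.53
endloop
endfacet
facet normal 0.386 0.400 -0.831
outer loop
vertex -2.597 -1.661 -1.466
vertex -3.186 -1.516 -1.67
vertex -2.789 -1.162 -1.315
endloop
endfacet
facet normal 0.856 0.183 0.484
outer loop
vertex -2.597 -1.661 -1.466
vertex -2.789 -1.162 -1.315
vertex -3.124 -2.208 -0.327
endloop
endfacet
facet normal 0.856 0.183 0.484
outer loop
vertex -3.124 -2.208 -0.327
vertex -2.789 -1.162 -1.315
vertex -3.316 -1.709 -0.176
endloop
endfacet
facet normal -0.384 -0.400 0.832
outer loop
vertex -3.124 -2.208 -0.327
vertex -3.316 -1.709 -0.176
vertex -3.714 -2.064 -0.53
endloop
endfacet
facet normal 0.386 0.401 -0.831
outer loop
vertex -2.789 -1.162 -1.315
vertex -3.186 -1.516 -1.67
vertex -3.28 -0.93 -1.431
endloop
endfacet
facet normal 0.264 0.816 0.514
outer loop
vertex -2.789 -1.162 -1.315
vertex -3.28 -0.93 -1.431
vertex -3.316 -1.709 -0.176
endloop
endfacet
facet normal 0.264 0.816 0.514
outer loop
vertex -3.316 -1.709 -0.176
vertex -3.28 -0.93 -1.431
vertex -3.807 -1.477 -0.292
endloop
endfacet
facet normal -0.385 -0.399 0.832
outer loop
vertex -3.316 -1.709 -0.176
vertex -3.807 -1.477 -0.292
vertex -3.714 -2.064 -0.53
endloop
endfacet
facet normal 0.385 0.401 -0.831
outer loop
vertex -3.28 -0.93 -1.431
vertex -3.186 -1.516 -1.67
vertex -3.701 -1.14 -1.727
endloop
endfacet
facet normal -0.527 0.835 0.157
outer loop
vertex -3.28 -0.93 -1.431
vertex -3.701 -1.14 -1.727
vertex -3.807 -1.477 -0.292
endloop
endfacet
facet normal -0.527 0.835 0.157
outer loop
vertex -3.807 -1.477 -0.292
vertex -3.701 -1.14 -1.727
vertex -4.228 -1.687 -0.587
endloop
endfacet
facet normal -0.385 -0.399 0.833
outer loop
vertex -3.807 -1.477 -0.292
vertex -4.228 -1.687 -0.587
vertex -3.714 -2.064 -0.53
endloop
endfacet
facet normal 0.384 0.400 -0.832
outer loop
vertex -3.701 -1.14 -1.727
vertex -3.186 -1.516 -1.67
vertex -3.734 -1.633 -1.979
endloop
endfacet
facet normal -0.921 0.224 -0.318
outer loop
vertex -3.701 -1.14 -1.727
vertex -3.734 -1.633 -1.979
vertex -4.228 -1.687 -0.587
endloop
endfacet
facet normal -0.921 0.227 -0.318
outer loop
vertex -4.228 -1.687 -0.587
vertex -3.734 -1.633 -1.979
vertex -4.262 -2.18 -0.84
endloop
endfacet
facet normal -0.386 -0.400 0.831
outer loop
vertex -4.228 -1.687 -0.587
vertex -4.262 -2.18 -0.84
vertex -3.714 -2.064 -0.53
endloop
endfacet
facet normal 0.384 0.400 -0.832
outer loop
vertex -3.734 -1.633 -1.979
vertex -3.186 -1.516 -1.67
vertex -3.355 -2.039 -1.999
endloop
endfacet
facet normal -0.622 -0.553 -0.554
outer loop
vertex -3.734 -1.633 -1.979
vertex -3.355 -2.039 -1.999
vertex -4.262 -2.18 -0.84
endloop
endfacet
facet normal -0.621 -0.554 -0.554
outer loop
vertex -4.262 -2.18 -0.84
vertex -3.355 -2.039 -1.999
vertex -3.883 -2.586 -0.859
endloop
endfacet
facet normal -0.386 -0.399 0.832
outer loop
vertex -4.262 -2.18 -0.84
vertex -3.883 -2.586 -0.859
vertex -3.714 -2.064 -0.53
endloop
endfacet
facet normal 0.384 0.399 -0.832
outer loop
vertex -3.355 -2.039 -1.999
vertex -3.186 -1.516 -1.67
vertex -2.849 -2.051 -1.771
endloop
endfacet
facet normal 0.146 -0.917 -0.372
outer loop
vertex -3.355 -2.039 -1.999
vertex -2.849 -2.051 -1.771
vertex -3.883 -2.586 -0.859
endloop
endfacet
facet normal 0.146 -0.917 -0.372
outer loop
vertex -3.883 -2.586 -0.859
vertex -2.849 -2.051 -1.771
vertex -3.376 -2.598 -0.631
endloop
endfacet
facet normal -0.384 -0.400 0.832
outer loop
vertex -3.883 -2.586 -0.859
vertex -3.376 -2.598 -0.631
vertex -3.714 -2.064 -0.53
endloop
endfacet

endsolid


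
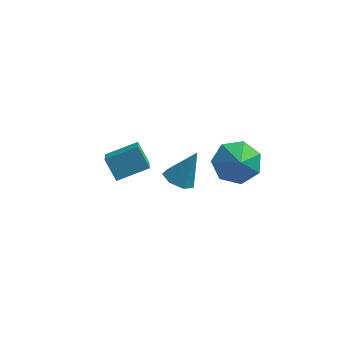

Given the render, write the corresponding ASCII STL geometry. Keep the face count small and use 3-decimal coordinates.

solid 
facet normal -0.830 -0.442 -0.340
outer loop
vertex -4.32 -1.044 -3.176
vertex -4.629 0.138 -3.957
vertex -3.743 -1.463 -4.039
endloop
endfacet
facet normal 0.213 -0.815 0.538
outer loop
vertex -2.531 -0.818 -3.543
vertex -4.32 -1.044 -3.176
vertex -3.743 -1.463 -4.039
endloop
endfacet
facet normal -0.830 -0.442 -0.340
outer loop
vertex -3.743 -1.463 -4.039
vertex -4.629 0.138 -3.957
vertex -4.052 -0.281 -4.82
endloop
endfacet
facet normal 0.515 -0.375 -0.771
outer loop
vertex -4.052 -0.281 -4.82
vertex -2.531 -0.818 -3.543
vertex -3.743 -1.463 -4.039
endloop
endfacet
facet normal -0.515 0.375 0.771
outer loop
vertex -4.32 -1.044 -3.176
vertex -3.417 0.783 -3.461
vertex -4.629 0.138 -3.957
endloop
endfacet
facet normal 0.213 -0.815 0.538
outer loop
vertex -3.108 -0.399 -2.68
vertex -4.32 -1.044 -3.176
vertex -2.531 -0.818 -3.543
endloop
endfacet
facet normal -0.515 0.375 0.771
outer loop
vertex -3.108 -0.399 -2.68
vertex -3.417 0.783 -3.461
vertex -4.32 -1.044 -3.176
endloop
endfacet
facet normal -0.213 0.815 -0.538
outer loop
vertex -4.629 0.138 -3.957
vertex -3.417 0.783 -3.461
vertex -4.052 -0.281 -4.82
endloop
endfacet
facet normal 0.515 -0.375 -0.771
outer loop
vertex -2.84 0.364 -4.324
vertex -2.531 -0.818 -3.543
vertex -4.052 -0.281 -4.82
endloop
endfacet
facet normal -0.213 0.815 -0.538
outer loop
vertex -4.052 -0.281 -4.82
vertex -3.417 0.783 -3.461
vertex -2.84 0.364 -4.324
endloop
endfacet
facet normal 0.830 0.442 0.340
outer loop
vertex -2.84 0.364 -4.324
vertex -3.108 -0.399 -2.68
vertex -2.531 -0.818 -3.543
endloop
endfacet
facet normal 0.830 0.442 0.340
outer loop
vertex -3.417 0.783 -3.461
vertex -3.108 -0.399 -2.68
vertex -2.84 0.364 -4.324
endloop
endfacet
facet normal -0.400 -0.282 -0.872
outer loop
vertex -0.428 -2.459 -2.37
vertex -0.886 -2.863 -2.029
vertex -0.952 -2.192 -2.216
endloop
endfacet
facet normal 0.437 0.897 -0.066
outer loop
vertex -0.428 -2.459 -2.37
vertex -0.952 -2.192 -2.216
vertex -0.254 -2.417 -0.651
endloop
endfacet
facet normal -0.400 -0.282 -0.872
outer loop
vertex -0.952 -2.192 -2.216
vertex -0.886 -2.863 -2.029
vertex -1.426 -2.431 -1.921
endloop
endfacet
facet normal -0.298 0.917 0.265
outer loop
vertex -0.952 -2.192 -2.216
vertex -1.426 -2.431 -1.921
vertex -0.254 -2.417 -0.651
endloop
endfacet
facet normal -0.400 -0.282 -0.872
outer loop
vertex -1.426 -2.431 -1.921
vertex -0.886 -2.863 -2.029
vertex -1.494 -2.995 -1.707
endloop
endfacet
facet normal -0.696 0.326 0.639
outer loop
vertex -1.426 -2.431 -1.921
vertex -1.494 -2.995 -1.707
vertex -0.254 -2.417 -0.651
endloop
endfacet
facet normal -0.400 -0.283 -0.872
outer loop
vertex -1.494 -2.995 -1.707
vertex -0.886 -2.863 -2.029
vertex -1.104 -3.46 -1.735
endloop
endfacet
facet normal -0.459 -0.432 0.776
outer loop
vertex -1.494 -2.995 -1.707
vertex -1.104 -3.46 -1.735
vertex -0.254 -2.417 -0.651
endloop
endfacet
facet normal -0.401 -0.283 -0.871
outer loop
vertex -1.104 -3.46 -1.735
vertex -0.886 -2.863 -2.029
vertex -0.551 -3.476 -1.984
endloop
endfacet
facet normal 0.235 -0.786 0.572
outer loop
vertex -1.104 -3.46 -1.735
vertex -0.551 -3.476 -1.984
vertex -0.254 -2.417 -0.651
endloop
endfacet
facet normal -0.401 -0.283 -0.871
outer loop
vertex -0.551 -3.476 -1.984
vertex -0.886 -2.863 -2.029
vertex -0.25 -3.031 -2.267
endloop
endfacet
facet normal 0.864 -0.470 0.181
outer loop
vertex -0.551 -3.476 -1.984
vertex -0.25 -3.031 -2.267
vertex -0.254 -2.417 -0.651
endloop
endfacet
facet normal -0.401 -0.282 -0.872
outer loop
vertex -0.25 -3.031 -2.267
vertex -0.886 -2.863 -2.029
vertex -0.428 -2.459 -2.37
endloop
endfacet
facet normal 0.955 0.279 -0.103
outer loop
vertex -0.25 -3.031 -2.267
vertex -0.428 -2.459 -2.37
vertex -0.254 -2.417 -0.651
endloop
endfacet
facet normal -0.280 0.693 -0.664
outer loop
vertex 1.886 -0.585 -1.93
vertex 1.05 -1.129 -2.145
vertex 1.172 -0.403 -1.439
endloop
endfacet
facet normal 0.578 0.072 0.813
outer loop
vertex 1.886 -0.585 -1.93
vertex 1.172 -0.403 -1.439
vertex 1.35 -1.871 -1.435
endloop
endfacet
facet normal -0.280 0.693 -0.664
outer loop
vertex 1.172 -0.403 -1.439
vertex 1.05 -1.129 -2.145
vertex 0.366 -0.768 -1.48
endloop
endfacet
facet normal -0.049 -0.003 0.999
outer loop
vertex 1.172 -0.403 -1.439
vertex 0.366 -0.768 -1.48
vertex 1.35 -1.871 -1.435
endloop
endfacet
facet normal -0.280 0.693 -0.664
outer loop
vertex 0.366 -0.768 -1.48
vertex 1.05 -1.129 -2.145
vertex 0.076 -1.405 -2.022
endloop
endfacet
facet normal -0.502 -0.417 0.758
outer loop
vertex 0.366 -0.768 -1.48
vertex 0.076 -1.405 -2.022
vertex 1.35 -1.871 -1.435
endloop
endfacet
facet normal -0.280 0.693 -0.664
outer loop
vertex 0.076 -1.405 -2.022
vertex 1.05 -1.129 -2.145
vertex 0.519 -1.834 -2.657
endloop
endfacet
facet normal -0.439 -0.856 0.272
outer loop
vertex 0.076 -1.405 -2.022
vertex 0.519 -1.834 -2.657
vertex 1.35 -1.871 -1.435
endloop
endfacet
facet normal -0.280 0.693 -0.664
outer loop
vertex 0.519 -1.834 -2.657
vertex 1.05 -1.129 -2.145
vertex 1.362 -1.732 -2.906
endloop
endfacet
facet normal 0.093 -0.991 -0.093
outer loop
vertex 0.519 -1.834 -2.657
vertex 1.362 -1.732 -2.906
vertex 1.35 -1.871 -1.435
endloop
endfacet
facet normal -0.281 0.693 -0.664
outer loop
vertex 1.362 -1.732 -2.906
vertex 1.05 -1.129 -2.145
vertex 1.97 -1.176 -2.583
endloop
endfacet
facet normal 0.691 -0.720 -0.062
outer loop
vertex 1.362 -1.732 -2.906
vertex 1.97 -1.176 -2.583
vertex 1.35 -1.871 -1.435
endloop
endfacet
facet normal -0.281 0.693 -0.664
outer loop
vertex 1.97 -1.176 -2.583
vertex 1.05 -1.129 -2.145
vertex 1.886 -0.585 -1.93
endloop
endfacet
facet normal 0.907 -0.247 0.340
outer loop
vertex 1.97 -1.176 -2.583
vertex 1.886 -0.585 -1.93
vertex 1.35 -1.871 -1.435
endloop
endfacet

endsolid


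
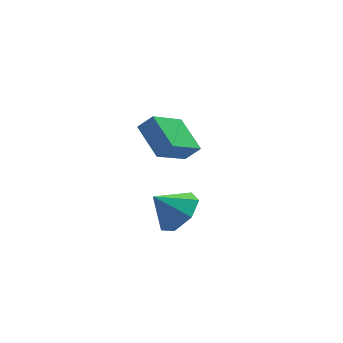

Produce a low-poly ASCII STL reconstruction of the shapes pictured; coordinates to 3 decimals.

solid 
facet normal -0.690 0.154 -0.707
outer loop
vertex -3.436 -0.288 3.61
vertex -3.874 1.259 4.374
vertex -2.008 0.699 2.43
endloop
endfacet
facet normal 0.246 -0.869 -0.429
outer loop
vertex -1.386 0.561 3.066
vertex -3.436 -0.288 3.61
vertex -2.008 0.699 2.43
endloop
endfacet
facet normal -0.690 0.154 -0.707
outer loop
vertex -2.008 0.699 2.43
vertex -3.874 1.259 4.374
vertex -2.445 2.246 3.194
endloop
endfacet
facet normal 0.680 0.470 -0.563
outer loop
vertex -2.445 2.246 3.194
vertex -1.386 0.561 3.066
vertex -2.008 0.699 2.43
endloop
endfacet
facet normal -0.680 -0.470 0.563
outer loop
vertex -3.436 -0.288 3.61
vertex -3.252 1.121 5.01
vertex -3.874 1.259 4.374
endloop
endfacet
facet normal 0.246 -0.869 -0.429
outer loop
vertex -2.815 -0.426 4.246
vertex -3.436 -0.288 3.61
vertex -1.386 0.561 3.066
endloop
endfacet
facet normal -0.680 -0.470 0.562
outer loop
vertex -2.815 -0.426 4.246
vertex -3.252 1.121 5.01
vertex -3.436 -0.288 3.61
endloop
endfacet
facet normal -0.246 0.869 0.429
outer loop
vertex -3.874 1.259 4.374
vertex -3.252 1.121 5.01
vertex -2.445 2.246 3.194
endloop
endfacet
facet normal 0.680 0.470 -0.562
outer loop
vertex -1.824 2.108 3.83
vertex -1.386 0.561 3.066
vertex -2.445 2.246 3.194
endloop
endfacet
facet normal -0.246 0.869 0.429
outer loop
vertex -2.445 2.246 3.194
vertex -3.252 1.121 5.01
vertex -1.824 2.108 3.83
endloop
endfacet
facet normal 0.690 -0.154 0.707
outer loop
vertex -1.824 2.108 3.83
vertex -2.815 -0.426 4.246
vertex -1.386 0.561 3.066
endloop
endfacet
facet normal 0.690 -0.154 0.707
outer loop
vertex -3.252 1.121 5.01
vertex -2.815 -0.426 4.246
vertex -1.824 2.108 3.83
endloop
endfacet
facet normal 0.696 -0.143 -0.704
outer loop
vertex -2.639 -2.754 3.17
vertex -3.306 -3.442 2.65
vertex -3.21 -2.363 2.526
endloop
endfacet
facet normal -0.076 0.821 0.566
outer loop
vertex -2.639 -2.754 3.17
vertex -3.21 -2.363 2.526
vertex -4.294 -3.238 3.65
endloop
endfacet
facet normal 0.696 -0.143 -0.704
outer loop
vertex -3.21 -2.363 2.526
vertex -3.306 -3.442 2.65
vertex -3.854 -2.784 1.975
endloop
endfacet
facet normal -0.585 0.809 0.066
outer loop
vertex -3.21 -2.363 2.526
vertex -3.854 -2.784 1.975
vertex -4.294 -3.238 3.65
endloop
endfacet
facet normal 0.695 -0.143 -0.704
outer loop
vertex -3.854 -2.784 1.975
vertex -3.306 -3.442 2.65
vertex -4.085 -3.7 1.933
endloop
endfacet
facet normal -0.951 0.248 -0.183
outer loop
vertex -3.854 -2.784 1.975
vertex -4.085 -3.7 1.933
vertex -4.294 -3.238 3.65
endloop
endfacet
facet normal 0.696 -0.144 -0.704
outer loop
vertex -4.085 -3.7 1.933
vertex -3.306 -3.442 2.65
vertex -3.73 -4.422 2.431
endloop
endfacet
facet normal -0.900 -0.437 0.008
outer loop
vertex -4.085 -3.7 1.933
vertex -3.73 -4.422 2.431
vertex -4.294 -3.238 3.65
endloop
endfacet
facet normal 0.696 -0.144 -0.704
outer loop
vertex -3.73 -4.422 2.431
vertex -3.306 -3.442 2.65
vertex -3.056 -4.405 3.094
endloop
endfacet
facet normal -0.468 -0.732 0.495
outer loop
vertex -3.73 -4.422 2.431
vertex -3.056 -4.405 3.094
vertex -4.294 -3.238 3.65
endloop
endfacet
facet normal 0.696 -0.144 -0.704
outer loop
vertex -3.056 -4.405 3.094
vertex -3.306 -3.442 2.65
vertex -2.57 -3.663 3.423
endloop
endfacet
facet normal 0.018 -0.415 0.910
outer loop
vertex -3.056 -4.405 3.094
vertex -2.57 -3.663 3.423
vertex -4.294 -3.238 3.65
endloop
endfacet
facet normal 0.696 -0.143 -0.704
outer loop
vertex -2.57 -3.663 3.423
vertex -3.306 -3.442 2.65
vertex -2.639 -2.754 3.17
endloop
endfacet
facet normal 0.192 0.277 0.942
outer loop
vertex -2.57 -3.663 3.423
vertex -2.639 -2.754 3.17
vertex -4.294 -3.238 3.65
endloop
endfacet

endsolid


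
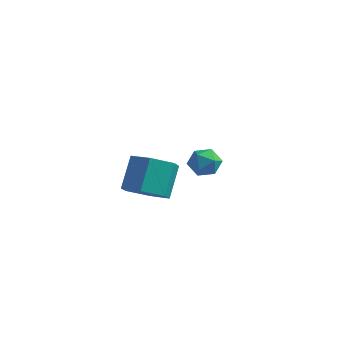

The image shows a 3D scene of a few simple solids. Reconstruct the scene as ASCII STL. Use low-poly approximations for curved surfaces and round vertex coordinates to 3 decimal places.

solid 
facet normal 0.339 0.880 -0.332
outer loop
vertex 3.363 2.983 -3.604
vertex 3.067 3.346 -2.944
vertex 3.823 3.056 -2.942
endloop
endfacet
facet normal 0.753 0.345 -0.561
outer loop
vertex 3.363 2.983 -3.604
vertex 3.823 3.056 -2.942
vertex 3.826 2.364 -3.363
endloop
endfacet
facet normal 0.344 -0.106 -0.933
outer loop
vertex 3.363 2.983 -3.604
vertex 3.826 2.364 -3.363
vertex 3.072 2.227 -3.625
endloop
endfacet
facet normal -0.322 0.150 -0.935
outer loop
vertex 3.363 2.983 -3.604
vertex 3.072 2.227 -3.625
vertex 2.603 2.834 -3.366
endloop
endfacet
facet normal -0.325 0.759 -0.564
outer loop
vertex 3.363 2.983 -3.604
vertex 2.603 2.834 -3.366
vertex 3.067 3.346 -2.944
endloop
endfacet
facet normal 1.000 -0.002 0.011
outer loop
vertex 3.826 2.364 -3.363
vertex 3.823 3.056 -2.942
vertex 3.817 2.346 -2.554
endloop
endfacet
facet normal 0.330 0.864 0.380
outer loop
vertex 3.823 3.056 -2.942
vertex 3.067 3.346 -2.944
vertex 3.348 2.953 -2.295
endloop
endfacet
facet normal -0.744 0.669 0.007
outer loop
vertex 3.067 3.346 -2.944
vertex 2.603 2.834 -3.366
vertex 2.594 2.816 -2.557
endloop
endfacet
facet normal -0.739 -0.318 -0.593
outer loop
vertex 2.603 2.834 -3.366
vertex 3.072 2.227 -3.625
vertex 2.597 2.124 -2.978
endloop
endfacet
facet normal 0.338 -0.733 -0.590
outer loop
vertex 3.072 2.227 -3.625
vertex 3.826 2.364 -3.363
vertex 3.353 1.834 -2.976
endloop
endfacet
facet normal 0.322 -0.150 0.935
outer loop
vertex 3.057 2.197 -2.316
vertex 3.817 2.346 -2.554
vertex 3.348 2.953 -2.295
endloop
endfacet
facet normal -0.344 0.106 0.933
outer loop
vertex 3.057 2.197 -2.316
vertex 3.348 2.953 -2.295
vertex 2.594 2.816 -2.557
endloop
endfacet
facet normal -0.753 -0.345 0.561
outer loop
vertex 3.057 2.197 -2.316
vertex 2.594 2.816 -2.557
vertex 2.597 2.124 -2.978
endloop
endfacet
facet normal -0.339 -0.880 0.332
outer loop
vertex 3.057 2.197 -2.316
vertex 2.597 2.124 -2.978
vertex 3.353 1.834 -2.976
endloop
endfacet
facet normal 0.325 -0.759 0.564
outer loop
vertex 3.057 2.197 -2.316
vertex 3.353 1.834 -2.976
vertex 3.817 2.346 -2.554
endloop
endfacet
facet normal 0.739 0.318 0.593
outer loop
vertex 3.348 2.953 -2.295
vertex 3.817 2.346 -2.554
vertex 3.823 3.056 -2.942
endloop
endfacet
facet normal -0.338 0.733 0.590
outer loop
vertex 2.594 2.816 -2.557
vertex 3.348 2.953 -2.295
vertex 3.067 3.346 -2.944
endloop
endfacet
facet normal -1.000 0.002 -0.011
outer loop
vertex 2.597 2.124 -2.978
vertex 2.594 2.816 -2.557
vertex 2.603 2.834 -3.366
endloop
endfacet
facet normal -0.330 -0.864 -0.380
outer loop
vertex 3.353 1.834 -2.976
vertex 2.597 2.124 -2.978
vertex 3.072 2.227 -3.625
endloop
endfacet
facet normal 0.744 -0.669 -0.007
outer loop
vertex 3.817 2.346 -2.554
vertex 3.353 1.834 -2.976
vertex 3.826 2.364 -3.363
endloop
endfacet
facet normal 0.089 -0.626 -0.775
outer loop
vertex 4.385 -2.924 -1.585
vertex 3.384 -2.742 -1.847
vertex 4.149 -2.142 -2.244
endloop
endfacet
facet normal 0.970 0.230 -0.074
outer loop
vertex 4.385 -2.924 -1.585
vertex 4.149 -2.142 -2.244
vertex 4.236 -1.88 -0.291
endloop
endfacet
facet normal 0.970 0.230 -0.074
outer loop
vertex 4.236 -1.88 -0.291
vertex 4.149 -2.142 -2.244
vertex 4.0 -1.097 -0.95
endloop
endfacet
facet normal -0.089 0.625 0.775
outer loop
vertex 4.236 -1.88 -0.291
vertex 4.0 -1.097 -0.95
vertex 3.236 -1.698 -0.553
endloop
endfacet
facet normal 0.089 -0.626 -0.775
outer loop
vertex 4.149 -2.142 -2.244
vertex 3.384 -2.742 -1.847
vertex 3.148 -1.96 -2.506
endloop
endfacet
facet normal 0.290 0.761 -0.581
outer loop
vertex 4.149 -2.142 -2.244
vertex 3.148 -1.96 -2.506
vertex 4.0 -1.097 -0.95
endloop
endfacet
facet normal 0.291 0.760 -0.581
outer loop
vertex 4.0 -1.097 -0.95
vertex 3.148 -1.96 -2.506
vertex 3.0 -0.915 -1.212
endloop
endfacet
facet normal -0.089 0.625 0.775
outer loop
vertex 4.0 -1.097 -0.95
vertex 3.0 -0.915 -1.212
vertex 3.236 -1.698 -0.553
endloop
endfacet
facet normal 0.089 -0.626 -0.775
outer loop
vertex 3.148 -1.96 -2.506
vertex 3.384 -2.742 -1.847
vertex 2.384 -2.56 -2.109
endloop
endfacet
facet normal -0.680 0.531 -0.506
outer loop
vertex 3.148 -1.96 -2.506
vertex 2.384 -2.56 -2.109
vertex 3.0 -0.915 -1.212
endloop
endfacet
facet normal -0.680 0.531 -0.506
outer loop
vertex 3.0 -0.915 -1.212
vertex 2.384 -2.56 -2.109
vertex 2.235 -1.516 -0.815
endloop
endfacet
facet normal -0.089 0.625 0.775
outer loop
vertex 3.0 -0.915 -1.212
vertex 2.235 -1.516 -0.815
vertex 3.236 -1.698 -0.553
endloop
endfacet
facet normal 0.089 -0.625 -0.775
outer loop
vertex 2.384 -2.56 -2.109
vertex 3.384 -2.742 -1.847
vertex 2.62 -3.343 -1.45
endloop
endfacet
facet normal -0.970 -0.230 0.074
outer loop
vertex 2.384 -2.56 -2.109
vertex 2.62 -3.343 -1.45
vertex 2.235 -1.516 -0.815
endloop
endfacet
facet normal -0.970 -0.230 0.074
outer loop
vertex 2.235 -1.516 -0.815
vertex 2.62 -3.343 -1.45
vertex 2.471 -2.298 -0.156
endloop
endfacet
facet normal -0.089 0.626 0.775
outer loop
vertex 2.235 -1.516 -0.815
vertex 2.471 -2.298 -0.156
vertex 3.236 -1.698 -0.553
endloop
endfacet
facet normal 0.089 -0.625 -0.775
outer loop
vertex 2.62 -3.343 -1.45
vertex 3.384 -2.742 -1.847
vertex 3.62 -3.525 -1.188
endloop
endfacet
facet normal -0.291 -0.761 0.581
outer loop
vertex 2.62 -3.343 -1.45
vertex 3.62 -3.525 -1.188
vertex 2.471 -2.298 -0.156
endloop
endfacet
facet normal -0.290 -0.760 0.581
outer loop
vertex 2.471 -2.298 -0.156
vertex 3.62 -3.525 -1.188
vertex 3.472 -2.48 0.106
endloop
endfacet
facet normal -0.089 0.626 0.775
outer loop
vertex 2.471 -2.298 -0.156
vertex 3.472 -2.48 0.106
vertex 3.236 -1.698 -0.553
endloop
endfacet
facet normal 0.089 -0.625 -0.775
outer loop
vertex 3.62 -3.525 -1.188
vertex 3.384 -2.742 -1.847
vertex 4.385 -2.924 -1.585
endloop
endfacet
facet normal 0.680 -0.531 0.506
outer loop
vertex 3.62 -3.525 -1.188
vertex 4.385 -2.924 -1.585
vertex 3.472 -2.48 0.106
endloop
endfacet
facet normal 0.680 -0.531 0.506
outer loop
vertex 3.472 -2.48 0.106
vertex 4.385 -2.924 -1.585
vertex 4.236 -1.88 -0.291
endloop
endfacet
facet normal -0.089 0.626 0.775
outer loop
vertex 3.472 -2.48 0.106
vertex 4.236 -1.88 -0.291
vertex 3.236 -1.698 -0.553
endloop
endfacet

endsolid


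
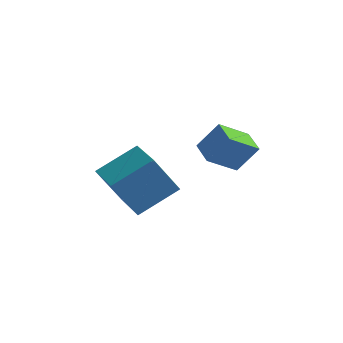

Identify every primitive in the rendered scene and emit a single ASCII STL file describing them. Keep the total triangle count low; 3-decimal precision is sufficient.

solid 
facet normal -0.466 -0.691 0.553
outer loop
vertex 1.605 3.227 0.079
vertex 0.708 4.043 0.342
vertex 0.819 2.763 -1.162
endloop
endfacet
facet normal 0.723 -0.658 -0.212
outer loop
vertex 1.612 3.937 -2.102
vertex 1.605 3.227 0.079
vertex 0.819 2.763 -1.162
endloop
endfacet
facet normal -0.466 -0.690 0.553
outer loop
vertex 0.819 2.763 -1.162
vertex 0.708 4.043 0.342
vertex -0.077 3.579 -0.899
endloop
endfacet
facet normal -0.510 -0.301 -0.806
outer loop
vertex -0.077 3.579 -0.899
vertex 1.612 3.937 -2.102
vertex 0.819 2.763 -1.162
endloop
endfacet
facet normal 0.510 0.301 0.806
outer loop
vertex 1.605 3.227 0.079
vertex 1.501 5.217 -0.598
vertex 0.708 4.043 0.342
endloop
endfacet
facet normal 0.723 -0.657 -0.212
outer loop
vertex 2.397 4.401 -0.861
vertex 1.605 3.227 0.079
vertex 1.612 3.937 -2.102
endloop
endfacet
facet normal 0.510 0.301 0.806
outer loop
vertex 2.397 4.401 -0.861
vertex 1.501 5.217 -0.598
vertex 1.605 3.227 0.079
endloop
endfacet
facet normal -0.723 0.658 0.211
outer loop
vertex 0.708 4.043 0.342
vertex 1.501 5.217 -0.598
vertex -0.077 3.579 -0.899
endloop
endfacet
facet normal -0.510 -0.301 -0.806
outer loop
vertex 0.715 4.753 -1.839
vertex 1.612 3.937 -2.102
vertex -0.077 3.579 -0.899
endloop
endfacet
facet normal -0.723 0.658 0.212
outer loop
vertex -0.077 3.579 -0.899
vertex 1.501 5.217 -0.598
vertex 0.715 4.753 -1.839
endloop
endfacet
facet normal 0.466 0.691 -0.553
outer loop
vertex 0.715 4.753 -1.839
vertex 2.397 4.401 -0.861
vertex 1.612 3.937 -2.102
endloop
endfacet
facet normal 0.466 0.690 -0.553
outer loop
vertex 1.501 5.217 -0.598
vertex 2.397 4.401 -0.861
vertex 0.715 4.753 -1.839
endloop
endfacet
facet normal -0.373 -0.344 0.862
outer loop
vertex -0.057 -0.124 0.08
vertex -1.472 1.075 -0.054
vertex -1.178 -1.564 -0.979
endloop
endfacet
facet normal 0.761 -0.645 0.072
outer loop
vertex -0.388 -0.835 -2.806
vertex -0.057 -0.124 0.08
vertex -1.178 -1.564 -0.979
endloop
endfacet
facet normal -0.373 -0.344 0.862
outer loop
vertex -1.178 -1.564 -0.979
vertex -1.472 1.075 -0.054
vertex -2.593 -0.365 -1.113
endloop
endfacet
facet normal -0.531 -0.683 -0.502
outer loop
vertex -2.593 -0.365 -1.113
vertex -0.388 -0.835 -2.806
vertex -1.178 -1.564 -0.979
endloop
endfacet
facet normal 0.531 0.683 0.502
outer loop
vertex -0.057 -0.124 0.08
vertex -0.682 1.804 -1.881
vertex -1.472 1.075 -0.054
endloop
endfacet
facet normal 0.761 -0.645 0.072
outer loop
vertex 0.733 0.605 -1.747
vertex -0.057 -0.124 0.08
vertex -0.388 -0.835 -2.806
endloop
endfacet
facet normal 0.531 0.683 0.502
outer loop
vertex 0.733 0.605 -1.747
vertex -0.682 1.804 -1.881
vertex -0.057 -0.124 0.08
endloop
endfacet
facet normal -0.761 0.645 -0.072
outer loop
vertex -1.472 1.075 -0.054
vertex -0.682 1.804 -1.881
vertex -2.593 -0.365 -1.113
endloop
endfacet
facet normal -0.531 -0.683 -0.502
outer loop
vertex -1.803 0.364 -2.94
vertex -0.388 -0.835 -2.806
vertex -2.593 -0.365 -1.113
endloop
endfacet
facet normal -0.761 0.645 -0.072
outer loop
vertex -2.593 -0.365 -1.113
vertex -0.682 1.804 -1.881
vertex -1.803 0.364 -2.94
endloop
endfacet
facet normal 0.373 0.344 -0.862
outer loop
vertex -1.803 0.364 -2.94
vertex 0.733 0.605 -1.747
vertex -0.388 -0.835 -2.806
endloop
endfacet
facet normal 0.373 0.344 -0.862
outer loop
vertex -0.682 1.804 -1.881
vertex 0.733 0.605 -1.747
vertex -1.803 0.364 -2.94
endloop
endfacet

endsolid


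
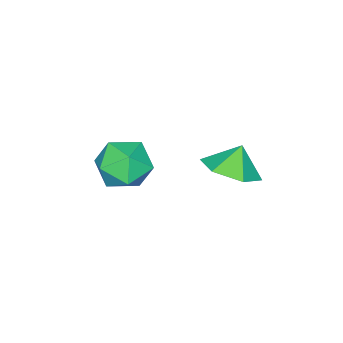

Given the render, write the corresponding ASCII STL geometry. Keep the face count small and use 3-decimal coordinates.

solid 
facet normal 0.508 -0.038 -0.861
outer loop
vertex 1.036 2.605 0.564
vertex 0.102 2.69 0.009
vertex 0.65 3.588 0.293
endloop
endfacet
facet normal 0.254 0.348 0.902
outer loop
vertex 1.036 2.605 0.564
vertex 0.65 3.588 0.293
vertex -0.442 2.73 0.931
endloop
endfacet
facet normal 0.507 -0.037 -0.861
outer loop
vertex 0.65 3.588 0.293
vertex 0.102 2.69 0.009
vertex -0.285 3.672 -0.261
endloop
endfacet
facet normal -0.271 0.772 0.575
outer loop
vertex 0.65 3.588 0.293
vertex -0.285 3.672 -0.261
vertex -0.442 2.73 0.931
endloop
endfacet
facet normal 0.507 -0.037 -0.861
outer loop
vertex -0.285 3.672 -0.261
vertex 0.102 2.69 0.009
vertex -0.833 2.774 -0.545
endloop
endfacet
facet normal -0.860 0.449 0.241
outer loop
vertex -0.285 3.672 -0.261
vertex -0.833 2.774 -0.545
vertex -0.442 2.73 0.931
endloop
endfacet
facet normal 0.507 -0.038 -0.861
outer loop
vertex -0.833 2.774 -0.545
vertex 0.102 2.69 0.009
vertex -0.447 1.791 -0.274
endloop
endfacet
facet normal -0.925 -0.298 0.236
outer loop
vertex -0.833 2.774 -0.545
vertex -0.447 1.791 -0.274
vertex -0.442 2.73 0.931
endloop
endfacet
facet normal 0.507 -0.038 -0.861
outer loop
vertex -0.447 1.791 -0.274
vertex 0.102 2.69 0.009
vertex 0.488 1.707 0.28
endloop
endfacet
facet normal -0.399 -0.722 0.565
outer loop
vertex -0.447 1.791 -0.274
vertex 0.488 1.707 0.28
vertex -0.442 2.73 0.931
endloop
endfacet
facet normal 0.508 -0.038 -0.861
outer loop
vertex 0.488 1.707 0.28
vertex 0.102 2.69 0.009
vertex 1.036 2.605 0.564
endloop
endfacet
facet normal 0.189 -0.399 0.897
outer loop
vertex 0.488 1.707 0.28
vertex 1.036 2.605 0.564
vertex -0.442 2.73 0.931
endloop
endfacet
facet normal -0.310 0.650 0.693
outer loop
vertex 0.945 0.135 -0.731
vertex 0.536 -0.715 -0.117
vertex 1.596 -0.371 0.035
endloop
endfacet
facet normal 0.272 0.893 0.359
outer loop
vertex 0.945 0.135 -0.731
vertex 1.596 -0.371 0.035
vertex 2.02 -0.096 -0.97
endloop
endfacet
facet normal 0.125 0.932 -0.339
outer loop
vertex 0.945 0.135 -0.731
vertex 2.02 -0.096 -0.97
vertex 1.222 -0.27 -1.743
endloop
endfacet
facet normal -0.548 0.714 -0.436
outer loop
vertex 0.945 0.135 -0.731
vertex 1.222 -0.27 -1.743
vertex 0.305 -0.653 -1.216
endloop
endfacet
facet normal -0.817 0.539 0.202
outer loop
vertex 0.945 0.135 -0.731
vertex 0.305 -0.653 -1.216
vertex 0.536 -0.715 -0.117
endloop
endfacet
facet normal 0.792 0.414 0.448
outer loop
vertex 2.02 -0.096 -0.97
vertex 1.596 -0.371 0.035
vertex 2.275 -1.087 -0.504
endloop
endfacet
facet normal -0.149 0.021 0.989
outer loop
vertex 1.596 -0.371 0.035
vertex 0.536 -0.715 -0.117
vertex 1.358 -1.47 0.023
endloop
endfacet
facet normal -0.968 -0.158 0.195
outer loop
vertex 0.536 -0.715 -0.117
vertex 0.305 -0.653 -1.216
vertex 0.56 -1.644 -0.75
endloop
endfacet
facet normal -0.533 0.125 -0.837
outer loop
vertex 0.305 -0.653 -1.216
vertex 1.222 -0.27 -1.743
vertex 0.984 -1.369 -1.755
endloop
endfacet
facet normal 0.555 0.478 -0.681
outer loop
vertex 1.222 -0.27 -1.743
vertex 2.02 -0.096 -0.97
vertex 2.044 -1.025 -1.603
endloop
endfacet
facet normal 0.548 -0.714 0.436
outer loop
vertex 1.635 -1.875 -0.989
vertex 2.275 -1.087 -0.504
vertex 1.358 -1.47 0.023
endloop
endfacet
facet normal -0.125 -0.932 0.339
outer loop
vertex 1.635 -1.875 -0.989
vertex 1.358 -1.47 0.023
vertex 0.56 -1.644 -0.75
endloop
endfacet
facet normal -0.272 -0.893 -0.359
outer loop
vertex 1.635 -1.875 -0.989
vertex 0.56 -1.644 -0.75
vertex 0.984 -1.369 -1.755
endloop
endfacet
facet normal 0.310 -0.650 -0.693
outer loop
vertex 1.635 -1.875 -0.989
vertex 0.984 -1.369 -1.755
vertex 2.044 -1.025 -1.603
endloop
endfacet
facet normal 0.817 -0.539 -0.202
outer loop
vertex 1.635 -1.875 -0.989
vertex 2.044 -1.025 -1.603
vertex 2.275 -1.087 -0.504
endloop
endfacet
facet normal 0.533 -0.125 0.837
outer loop
vertex 1.358 -1.47 0.023
vertex 2.275 -1.087 -0.504
vertex 1.596 -0.371 0.035
endloop
endfacet
facet normal -0.555 -0.478 0.681
outer loop
vertex 0.56 -1.644 -0.75
vertex 1.358 -1.47 0.023
vertex 0.536 -0.715 -0.117
endloop
endfacet
facet normal -0.792 -0.414 -0.448
outer loop
vertex 0.984 -1.369 -1.755
vertex 0.56 -1.644 -0.75
vertex 0.305 -0.653 -1.216
endloop
endfacet
facet normal 0.149 -0.021 -0.989
outer loop
vertex 2.044 -1.025 -1.603
vertex 0.984 -1.369 -1.755
vertex 1.222 -0.27 -1.743
endloop
endfacet
facet normal 0.968 0.158 -0.195
outer loop
vertex 2.275 -1.087 -0.504
vertex 2.044 -1.025 -1.603
vertex 2.02 -0.096 -0.97
endloop
endfacet

endsolid


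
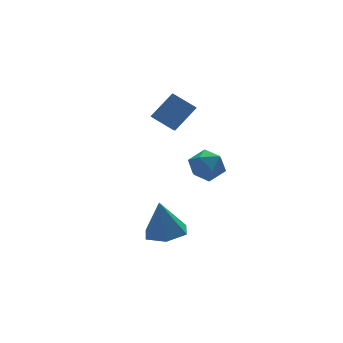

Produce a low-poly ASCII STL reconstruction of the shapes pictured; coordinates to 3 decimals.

solid 
facet normal 0.118 -0.129 -0.985
outer loop
vertex -2.082 0.088 -2.329
vertex -3.02 -0.02 -2.427
vertex -2.632 0.845 -2.494
endloop
endfacet
facet normal 0.675 0.588 0.446
outer loop
vertex -2.082 0.088 -2.329
vertex -2.632 0.845 -2.494
vertex -3.22 0.2 -0.753
endloop
endfacet
facet normal 0.118 -0.129 -0.985
outer loop
vertex -2.632 0.845 -2.494
vertex -3.02 -0.02 -2.427
vertex -3.571 0.737 -2.592
endloop
endfacet
facet normal -0.140 0.943 0.302
outer loop
vertex -2.632 0.845 -2.494
vertex -3.571 0.737 -2.592
vertex -3.22 0.2 -0.753
endloop
endfacet
facet normal 0.117 -0.129 -0.985
outer loop
vertex -3.571 0.737 -2.592
vertex -3.02 -0.02 -2.427
vertex -3.959 -0.127 -2.525
endloop
endfacet
facet normal -0.866 0.411 0.285
outer loop
vertex -3.571 0.737 -2.592
vertex -3.959 -0.127 -2.525
vertex -3.22 0.2 -0.753
endloop
endfacet
facet normal 0.117 -0.129 -0.985
outer loop
vertex -3.959 -0.127 -2.525
vertex -3.02 -0.02 -2.427
vertex -3.409 -0.884 -2.36
endloop
endfacet
facet normal -0.778 -0.475 0.412
outer loop
vertex -3.959 -0.127 -2.525
vertex -3.409 -0.884 -2.36
vertex -3.22 0.2 -0.753
endloop
endfacet
facet normal 0.118 -0.129 -0.985
outer loop
vertex -3.409 -0.884 -2.36
vertex -3.02 -0.02 -2.427
vertex -2.47 -0.776 -2.262
endloop
endfacet
facet normal 0.038 -0.830 0.556
outer loop
vertex -3.409 -0.884 -2.36
vertex -2.47 -0.776 -2.262
vertex -3.22 0.2 -0.753
endloop
endfacet
facet normal 0.118 -0.129 -0.985
outer loop
vertex -2.47 -0.776 -2.262
vertex -3.02 -0.02 -2.427
vertex -2.082 0.088 -2.329
endloop
endfacet
facet normal 0.764 -0.299 0.573
outer loop
vertex -2.47 -0.776 -2.262
vertex -2.082 0.088 -2.329
vertex -3.22 0.2 -0.753
endloop
endfacet
facet normal -0.177 0.917 0.357
outer loop
vertex -1.562 -0.204 1.504
vertex -2.272 -0.472 1.841
vertex -1.567 -0.506 2.278
endloop
endfacet
facet normal 0.526 0.791 0.312
outer loop
vertex -1.562 -0.204 1.504
vertex -1.567 -0.506 2.278
vertex -0.952 -0.709 1.756
endloop
endfacet
facet normal 0.678 0.636 -0.367
outer loop
vertex -1.562 -0.204 1.504
vertex -0.952 -0.709 1.756
vertex -1.278 -0.799 0.998
endloop
endfacet
facet normal 0.073 0.666 -0.742
outer loop
vertex -1.562 -0.204 1.504
vertex -1.278 -0.799 0.998
vertex -2.094 -0.652 1.05
endloop
endfacet
facet normal -0.456 0.840 -0.294
outer loop
vertex -1.562 -0.204 1.504
vertex -2.094 -0.652 1.05
vertex -2.272 -0.472 1.841
endloop
endfacet
facet normal 0.672 0.216 0.708
outer loop
vertex -0.952 -0.709 1.756
vertex -1.567 -0.506 2.278
vertex -1.286 -1.288 2.25
endloop
endfacet
facet normal -0.463 0.420 0.780
outer loop
vertex -1.567 -0.506 2.278
vertex -2.272 -0.472 1.841
vertex -2.102 -1.141 2.302
endloop
endfacet
facet normal -0.916 0.295 -0.273
outer loop
vertex -2.272 -0.472 1.841
vertex -2.094 -0.652 1.05
vertex -2.428 -1.231 1.544
endloop
endfacet
facet normal -0.061 0.014 -0.998
outer loop
vertex -2.094 -0.652 1.05
vertex -1.278 -0.799 0.998
vertex -1.813 -1.434 1.022
endloop
endfacet
facet normal 0.920 -0.036 -0.391
outer loop
vertex -1.278 -0.799 0.998
vertex -0.952 -0.709 1.756
vertex -1.108 -1.468 1.459
endloop
endfacet
facet normal -0.073 -0.666 0.742
outer loop
vertex -1.818 -1.736 1.796
vertex -1.286 -1.288 2.25
vertex -2.102 -1.141 2.302
endloop
endfacet
facet normal -0.678 -0.636 0.367
outer loop
vertex -1.818 -1.736 1.796
vertex -2.102 -1.141 2.302
vertex -2.428 -1.231 1.544
endloop
endfacet
facet normal -0.526 -0.791 -0.312
outer loop
vertex -1.818 -1.736 1.796
vertex -2.428 -1.231 1.544
vertex -1.813 -1.434 1.022
endloop
endfacet
facet normal 0.177 -0.917 -0.357
outer loop
vertex -1.818 -1.736 1.796
vertex -1.813 -1.434 1.022
vertex -1.108 -1.468 1.459
endloop
endfacet
facet normal 0.456 -0.840 0.294
outer loop
vertex -1.818 -1.736 1.796
vertex -1.108 -1.468 1.459
vertex -1.286 -1.288 2.25
endloop
endfacet
facet normal 0.061 -0.014 0.998
outer loop
vertex -2.102 -1.141 2.302
vertex -1.286 -1.288 2.25
vertex -1.567 -0.506 2.278
endloop
endfacet
facet normal -0.920 0.036 0.391
outer loop
vertex -2.428 -1.231 1.544
vertex -2.102 -1.141 2.302
vertex -2.272 -0.472 1.841
endloop
endfacet
facet normal -0.672 -0.216 -0.708
outer loop
vertex -1.813 -1.434 1.022
vertex -2.428 -1.231 1.544
vertex -2.094 -0.652 1.05
endloop
endfacet
facet normal 0.463 -0.420 -0.780
outer loop
vertex -1.108 -1.468 1.459
vertex -1.813 -1.434 1.022
vertex -1.278 -0.799 0.998
endloop
endfacet
facet normal 0.916 -0.295 0.273
outer loop
vertex -1.286 -1.288 2.25
vertex -1.108 -1.468 1.459
vertex -0.952 -0.709 1.756
endloop
endfacet
facet normal -0.703 -0.086 -0.706
outer loop
vertex -2.028 1.423 2.524
vertex -2.688 2.161 3.091
vertex -1.498 2.393 1.878
endloop
endfacet
facet normal 0.579 -0.647 -0.497
outer loop
vertex -0.472 2.519 2.909
vertex -2.028 1.423 2.524
vertex -1.498 2.393 1.878
endloop
endfacet
facet normal -0.703 -0.086 -0.706
outer loop
vertex -1.498 2.393 1.878
vertex -2.688 2.161 3.091
vertex -2.158 3.131 2.445
endloop
endfacet
facet normal 0.414 0.758 -0.504
outer loop
vertex -2.158 3.131 2.445
vertex -0.472 2.519 2.909
vertex -1.498 2.393 1.878
endloop
endfacet
facet normal -0.414 -0.758 0.504
outer loop
vertex -2.028 1.423 2.524
vertex -1.662 2.287 4.122
vertex -2.688 2.161 3.091
endloop
endfacet
facet normal 0.579 -0.647 -0.497
outer loop
vertex -1.002 1.549 3.555
vertex -2.028 1.423 2.524
vertex -0.472 2.519 2.909
endloop
endfacet
facet normal -0.414 -0.758 0.504
outer loop
vertex -1.002 1.549 3.555
vertex -1.662 2.287 4.122
vertex -2.028 1.423 2.524
endloop
endfacet
facet normal -0.579 0.647 0.497
outer loop
vertex -2.688 2.161 3.091
vertex -1.662 2.287 4.122
vertex -2.158 3.131 2.445
endloop
endfacet
facet normal 0.414 0.758 -0.504
outer loop
vertex -1.132 3.257 3.476
vertex -0.472 2.519 2.909
vertex -2.158 3.131 2.445
endloop
endfacet
facet normal -0.579 0.647 0.497
outer loop
vertex -2.158 3.131 2.445
vertex -1.662 2.287 4.122
vertex -1.132 3.257 3.476
endloop
endfacet
facet normal 0.703 0.086 0.706
outer loop
vertex -1.132 3.257 3.476
vertex -1.002 1.549 3.555
vertex -0.472 2.519 2.909
endloop
endfacet
facet normal 0.703 0.086 0.706
outer loop
vertex -1.662 2.287 4.122
vertex -1.002 1.549 3.555
vertex -1.132 3.257 3.476
endloop
endfacet

endsolid


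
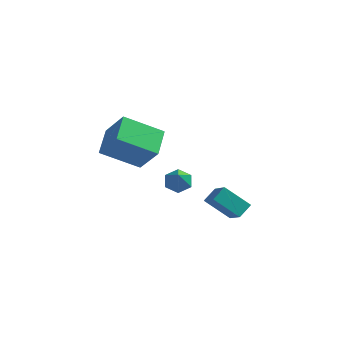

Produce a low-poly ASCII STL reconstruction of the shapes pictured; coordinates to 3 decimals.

solid 
facet normal -0.324 0.663 -0.675
outer loop
vertex 0.405 -0.016 -1.271
vertex -0.03 -0.487 -1.525
vertex -0.233 -0.068 -1.016
endloop
endfacet
facet normal 0.287 0.497 0.819
outer loop
vertex 0.405 -0.016 -1.271
vertex -0.233 -0.068 -1.016
vertex 0.55 -1.673 -0.315
endloop
endfacet
facet normal -0.324 0.663 -0.675
outer loop
vertex -0.233 -0.068 -1.016
vertex -0.03 -0.487 -1.525
vertex -0.669 -0.539 -1.269
endloop
endfacet
facet normal -0.565 0.083 0.821
outer loop
vertex -0.233 -0.068 -1.016
vertex -0.669 -0.539 -1.269
vertex 0.55 -1.673 -0.315
endloop
endfacet
facet normal -0.325 0.662 -0.676
outer loop
vertex -0.669 -0.539 -1.269
vertex -0.03 -0.487 -1.525
vertex -0.466 -0.959 -1.778
endloop
endfacet
facet normal -0.750 -0.625 0.216
outer loop
vertex -0.669 -0.539 -1.269
vertex -0.466 -0.959 -1.778
vertex 0.55 -1.673 -0.315
endloop
endfacet
facet normal -0.324 0.662 -0.676
outer loop
vertex -0.466 -0.959 -1.778
vertex -0.03 -0.487 -1.525
vertex 0.173 -0.907 -2.033
endloop
endfacet
facet normal -0.081 -0.917 -0.391
outer loop
vertex -0.466 -0.959 -1.778
vertex 0.173 -0.907 -2.033
vertex 0.55 -1.673 -0.315
endloop
endfacet
facet normal -0.324 0.662 -0.676
outer loop
vertex 0.173 -0.907 -2.033
vertex -0.03 -0.487 -1.525
vertex 0.609 -0.435 -1.78
endloop
endfacet
facet normal 0.771 -0.502 -0.393
outer loop
vertex 0.173 -0.907 -2.033
vertex 0.609 -0.435 -1.78
vertex 0.55 -1.673 -0.315
endloop
endfacet
facet normal -0.323 0.663 -0.675
outer loop
vertex 0.609 -0.435 -1.78
vertex -0.03 -0.487 -1.525
vertex 0.405 -0.016 -1.271
endloop
endfacet
facet normal 0.955 0.206 0.213
outer loop
vertex 0.609 -0.435 -1.78
vertex 0.405 -0.016 -1.271
vertex 0.55 -1.673 -0.315
endloop
endfacet
facet normal -0.752 -0.177 0.635
outer loop
vertex 2.724 -1.435 -0.682
vertex 1.894 -0.637 -1.443
vertex 2.492 -2.12 -1.148
endloop
endfacet
facet normal 0.601 -0.579 0.551
outer loop
vertex 3.666 -1.843 -2.137
vertex 2.724 -1.435 -0.682
vertex 2.492 -2.12 -1.148
endloop
endfacet
facet normal -0.753 -0.177 0.634
outer loop
vertex 2.492 -2.12 -1.148
vertex 1.894 -0.637 -1.443
vertex 1.663 -1.322 -1.909
endloop
endfacet
facet normal -0.269 -0.796 -0.542
outer loop
vertex 1.663 -1.322 -1.909
vertex 3.666 -1.843 -2.137
vertex 2.492 -2.12 -1.148
endloop
endfacet
facet normal 0.269 0.796 0.542
outer loop
vertex 2.724 -1.435 -0.682
vertex 3.068 -0.36 -2.432
vertex 1.894 -0.637 -1.443
endloop
endfacet
facet normal 0.601 -0.578 0.551
outer loop
vertex 3.897 -1.158 -1.671
vertex 2.724 -1.435 -0.682
vertex 3.666 -1.843 -2.137
endloop
endfacet
facet normal 0.269 0.796 0.542
outer loop
vertex 3.897 -1.158 -1.671
vertex 3.068 -0.36 -2.432
vertex 2.724 -1.435 -0.682
endloop
endfacet
facet normal -0.601 0.578 -0.552
outer loop
vertex 1.894 -0.637 -1.443
vertex 3.068 -0.36 -2.432
vertex 1.663 -1.322 -1.909
endloop
endfacet
facet normal -0.269 -0.796 -0.542
outer loop
vertex 2.836 -1.045 -2.898
vertex 3.666 -1.843 -2.137
vertex 1.663 -1.322 -1.909
endloop
endfacet
facet normal -0.601 0.579 -0.551
outer loop
vertex 1.663 -1.322 -1.909
vertex 3.068 -0.36 -2.432
vertex 2.836 -1.045 -2.898
endloop
endfacet
facet normal 0.752 0.178 -0.634
outer loop
vertex 2.836 -1.045 -2.898
vertex 3.897 -1.158 -1.671
vertex 3.666 -1.843 -2.137
endloop
endfacet
facet normal 0.753 0.177 -0.634
outer loop
vertex 3.068 -0.36 -2.432
vertex 3.897 -1.158 -1.671
vertex 2.836 -1.045 -2.898
endloop
endfacet
facet normal -0.755 -0.436 0.490
outer loop
vertex -2.212 -2.324 1.667
vertex -2.582 -0.939 2.33
vertex -3.321 -1.959 0.284
endloop
endfacet
facet normal 0.234 -0.877 -0.419
outer loop
vertex -1.698 -1.021 -0.77
vertex -2.212 -2.324 1.667
vertex -3.321 -1.959 0.284
endloop
endfacet
facet normal -0.755 -0.436 0.490
outer loop
vertex -3.321 -1.959 0.284
vertex -2.582 -0.939 2.33
vertex -3.691 -0.574 0.946
endloop
endfacet
facet normal -0.613 0.202 -0.764
outer loop
vertex -3.691 -0.574 0.946
vertex -1.698 -1.021 -0.77
vertex -3.321 -1.959 0.284
endloop
endfacet
facet normal 0.613 -0.202 0.764
outer loop
vertex -2.212 -2.324 1.667
vertex -0.959 -0.001 1.276
vertex -2.582 -0.939 2.33
endloop
endfacet
facet normal 0.235 -0.877 -0.419
outer loop
vertex -0.589 -1.386 0.614
vertex -2.212 -2.324 1.667
vertex -1.698 -1.021 -0.77
endloop
endfacet
facet normal 0.612 -0.202 0.764
outer loop
vertex -0.589 -1.386 0.614
vertex -0.959 -0.001 1.276
vertex -2.212 -2.324 1.667
endloop
endfacet
facet normal -0.235 0.877 0.419
outer loop
vertex -2.582 -0.939 2.33
vertex -0.959 -0.001 1.276
vertex -3.691 -0.574 0.946
endloop
endfacet
facet normal -0.613 0.202 -0.764
outer loop
vertex -2.068 0.364 -0.107
vertex -1.698 -1.021 -0.77
vertex -3.691 -0.574 0.946
endloop
endfacet
facet normal -0.235 0.877 0.420
outer loop
vertex -3.691 -0.574 0.946
vertex -0.959 -0.001 1.276
vertex -2.068 0.364 -0.107
endloop
endfacet
facet normal 0.755 0.436 -0.490
outer loop
vertex -2.068 0.364 -0.107
vertex -0.589 -1.386 0.614
vertex -1.698 -1.021 -0.77
endloop
endfacet
facet normal 0.755 0.436 -0.490
outer loop
vertex -0.959 -0.001 1.276
vertex -0.589 -1.386 0.614
vertex -2.068 0.364 -0.107
endloop
endfacet

endsolid
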